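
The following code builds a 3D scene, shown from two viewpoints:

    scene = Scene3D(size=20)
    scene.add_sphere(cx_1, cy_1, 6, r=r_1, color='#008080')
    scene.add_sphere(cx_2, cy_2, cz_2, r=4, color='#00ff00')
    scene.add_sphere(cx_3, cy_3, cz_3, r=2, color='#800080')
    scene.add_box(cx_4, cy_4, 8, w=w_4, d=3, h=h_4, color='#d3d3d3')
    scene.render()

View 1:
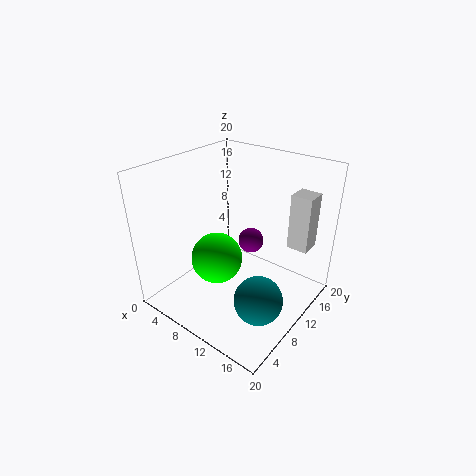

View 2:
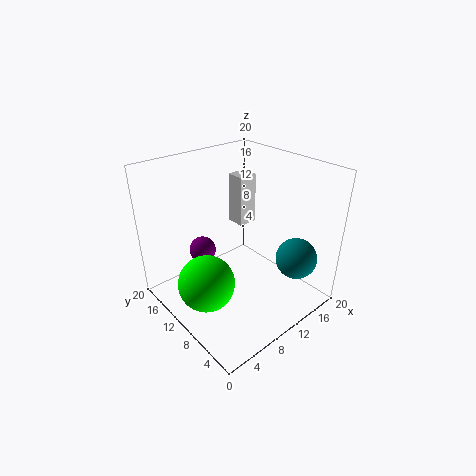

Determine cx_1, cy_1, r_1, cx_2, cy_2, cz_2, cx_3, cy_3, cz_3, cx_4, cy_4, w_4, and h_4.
cx_1 = 17, cy_1 = 5, r_1 = 3, cx_2 = 5, cy_2 = 11, cz_2 = 4, cx_3 = 8, cy_3 = 16, cz_3 = 6, cx_4 = 15, cy_4 = 15, w_4 = 3, h_4 = 8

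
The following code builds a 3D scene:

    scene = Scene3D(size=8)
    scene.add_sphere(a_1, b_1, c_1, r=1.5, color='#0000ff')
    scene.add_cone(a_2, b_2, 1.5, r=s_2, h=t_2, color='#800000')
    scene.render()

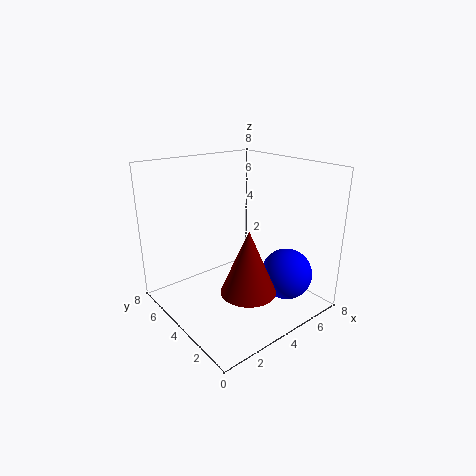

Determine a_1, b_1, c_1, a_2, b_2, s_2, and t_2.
a_1 = 6.5; b_1 = 2.5; c_1 = 1.5; a_2 = 3.5; b_2 = 2.5; s_2 = 1.5; t_2 = 3.5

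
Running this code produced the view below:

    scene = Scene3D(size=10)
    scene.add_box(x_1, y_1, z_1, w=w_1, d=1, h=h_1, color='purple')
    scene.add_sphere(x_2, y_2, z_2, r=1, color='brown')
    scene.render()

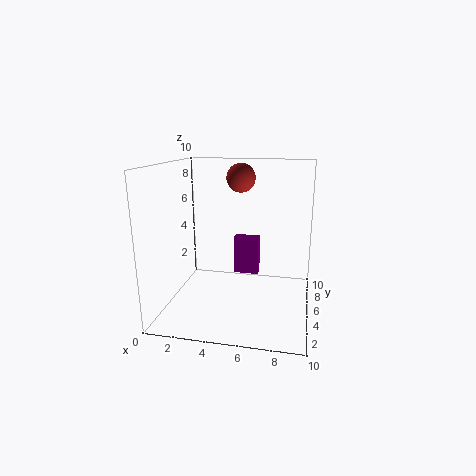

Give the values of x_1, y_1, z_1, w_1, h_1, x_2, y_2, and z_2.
x_1 = 4
y_1 = 8
z_1 = 1
w_1 = 2
h_1 = 3
x_2 = 5
y_2 = 6
z_2 = 9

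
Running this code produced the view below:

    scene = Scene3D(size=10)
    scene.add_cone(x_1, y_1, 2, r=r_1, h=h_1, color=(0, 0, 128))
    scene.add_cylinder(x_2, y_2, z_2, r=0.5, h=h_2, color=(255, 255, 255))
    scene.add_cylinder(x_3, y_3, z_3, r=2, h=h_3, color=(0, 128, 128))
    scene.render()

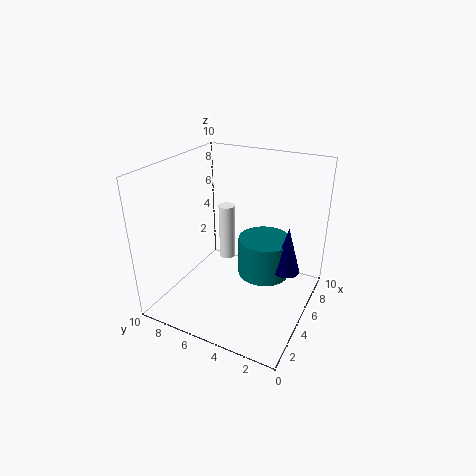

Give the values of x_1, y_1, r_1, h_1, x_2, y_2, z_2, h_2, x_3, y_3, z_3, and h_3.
x_1 = 7, y_1 = 2, r_1 = 1, h_1 = 3.5, x_2 = 3.5, y_2 = 5, z_2 = 4.5, h_2 = 3.5, x_3 = 7.5, y_3 = 4, z_3 = 1, h_3 = 3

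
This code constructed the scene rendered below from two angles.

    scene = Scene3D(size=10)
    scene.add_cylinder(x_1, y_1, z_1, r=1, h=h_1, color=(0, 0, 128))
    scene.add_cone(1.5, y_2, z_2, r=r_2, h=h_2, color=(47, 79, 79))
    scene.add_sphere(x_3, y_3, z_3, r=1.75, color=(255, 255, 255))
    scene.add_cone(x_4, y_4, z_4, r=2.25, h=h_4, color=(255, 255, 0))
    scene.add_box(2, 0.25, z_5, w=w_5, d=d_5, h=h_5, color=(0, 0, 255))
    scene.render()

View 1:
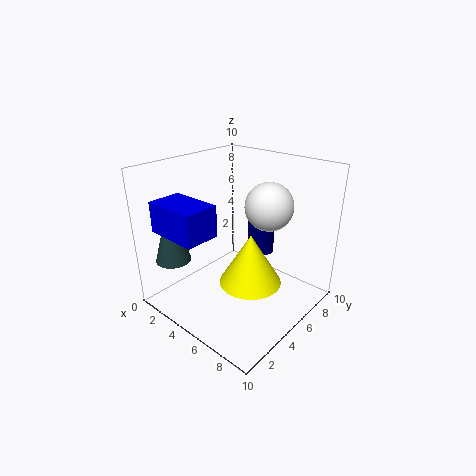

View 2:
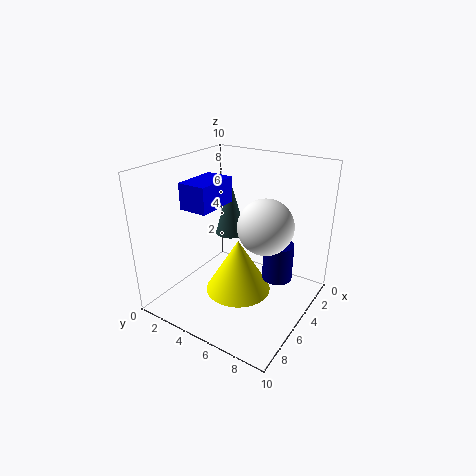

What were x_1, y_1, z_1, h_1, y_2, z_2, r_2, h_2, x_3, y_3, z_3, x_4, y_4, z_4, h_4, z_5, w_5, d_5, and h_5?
x_1 = 4.75
y_1 = 8
z_1 = 2.75
h_1 = 2.5
y_2 = 2
z_2 = 3.25
r_2 = 1.25
h_2 = 4.5
x_3 = 5.75
y_3 = 7.5
z_3 = 6.75
x_4 = 5.75
y_4 = 5.5
z_4 = 1.5
h_4 = 3.75
z_5 = 6.25
w_5 = 3.5
d_5 = 2.25
h_5 = 2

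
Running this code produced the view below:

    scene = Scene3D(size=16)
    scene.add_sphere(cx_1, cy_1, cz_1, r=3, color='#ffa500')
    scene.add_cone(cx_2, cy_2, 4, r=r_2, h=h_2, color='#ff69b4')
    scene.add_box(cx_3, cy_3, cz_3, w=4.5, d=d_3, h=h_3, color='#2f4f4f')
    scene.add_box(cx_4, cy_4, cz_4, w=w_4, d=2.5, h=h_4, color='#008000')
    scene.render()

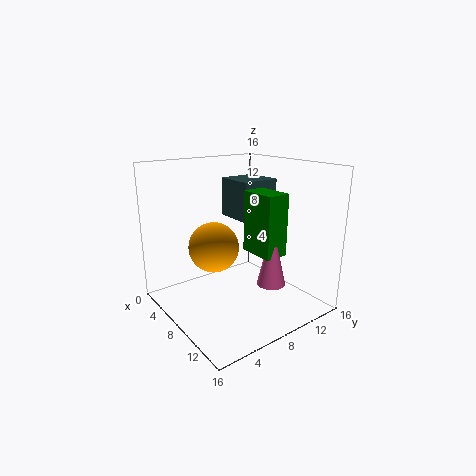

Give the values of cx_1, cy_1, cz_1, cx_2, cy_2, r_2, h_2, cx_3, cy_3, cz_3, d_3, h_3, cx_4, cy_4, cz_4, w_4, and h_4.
cx_1 = 4.5; cy_1 = 7; cz_1 = 6; cx_2 = 12.5; cy_2 = 9; r_2 = 1.5; h_2 = 6.5; cx_3 = 3.5; cy_3 = 9; cz_3 = 9.5; d_3 = 4.5; h_3 = 4.5; cx_4 = 9; cy_4 = 8; cz_4 = 7; w_4 = 4; h_4 = 6.5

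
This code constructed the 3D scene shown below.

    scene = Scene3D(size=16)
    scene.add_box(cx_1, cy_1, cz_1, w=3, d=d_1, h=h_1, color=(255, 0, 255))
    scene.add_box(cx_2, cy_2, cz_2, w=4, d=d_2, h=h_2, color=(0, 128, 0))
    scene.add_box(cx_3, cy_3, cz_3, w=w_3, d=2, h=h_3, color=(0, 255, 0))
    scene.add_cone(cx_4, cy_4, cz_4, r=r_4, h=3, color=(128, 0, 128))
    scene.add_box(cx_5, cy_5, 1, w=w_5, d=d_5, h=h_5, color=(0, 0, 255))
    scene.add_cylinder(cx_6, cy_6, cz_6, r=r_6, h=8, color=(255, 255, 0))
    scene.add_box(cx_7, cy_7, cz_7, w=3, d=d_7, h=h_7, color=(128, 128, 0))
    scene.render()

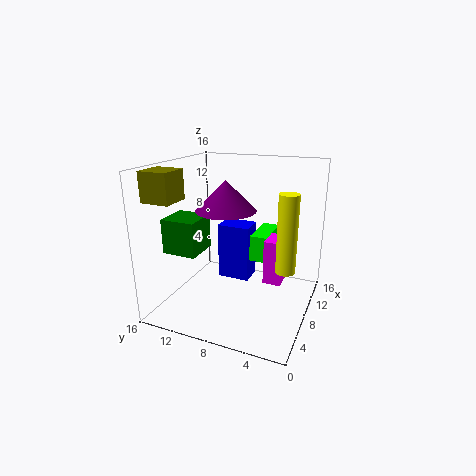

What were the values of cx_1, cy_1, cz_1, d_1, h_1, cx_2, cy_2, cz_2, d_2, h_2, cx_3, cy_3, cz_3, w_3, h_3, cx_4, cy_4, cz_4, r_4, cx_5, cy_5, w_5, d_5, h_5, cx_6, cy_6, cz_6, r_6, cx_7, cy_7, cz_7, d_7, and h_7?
cx_1 = 8; cy_1 = 3; cz_1 = 3; d_1 = 2; h_1 = 5; cx_2 = 5; cy_2 = 12; cz_2 = 6; d_2 = 4; h_2 = 4; cx_3 = 9; cy_3 = 5; cz_3 = 5; w_3 = 5; h_3 = 3; cx_4 = 5; cy_4 = 8; cz_4 = 12; r_4 = 3; cx_5 = 11; cy_5 = 8; w_5 = 3; d_5 = 4; h_5 = 7; cx_6 = 6; cy_6 = 2; cz_6 = 6; r_6 = 1; cx_7 = 1; cy_7 = 12; cz_7 = 13; d_7 = 3; h_7 = 3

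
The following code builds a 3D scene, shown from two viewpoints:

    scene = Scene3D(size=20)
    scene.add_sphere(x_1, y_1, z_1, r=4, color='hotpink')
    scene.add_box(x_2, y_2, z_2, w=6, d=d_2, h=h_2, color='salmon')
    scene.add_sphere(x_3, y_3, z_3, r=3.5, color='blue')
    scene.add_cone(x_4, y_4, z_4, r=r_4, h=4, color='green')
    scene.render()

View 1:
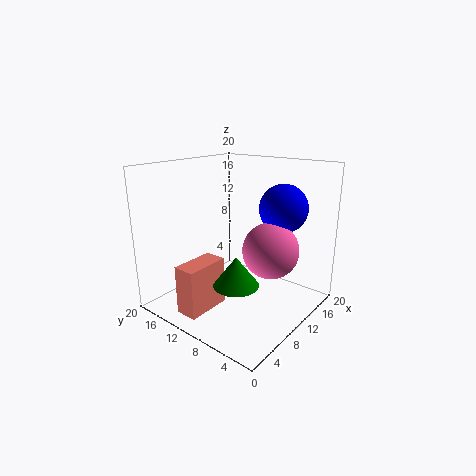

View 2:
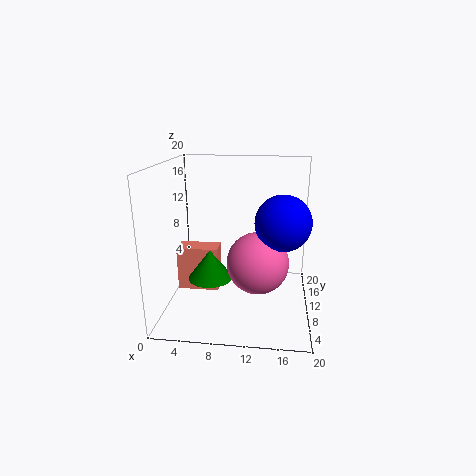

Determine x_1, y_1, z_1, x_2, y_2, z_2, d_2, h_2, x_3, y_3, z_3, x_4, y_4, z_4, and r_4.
x_1 = 13, y_1 = 6.5, z_1 = 8, x_2 = 1, y_2 = 10, z_2 = 1.5, d_2 = 3, h_2 = 6.5, x_3 = 16, y_3 = 6.5, z_3 = 13.5, x_4 = 6.5, y_4 = 7.5, z_4 = 5, r_4 = 3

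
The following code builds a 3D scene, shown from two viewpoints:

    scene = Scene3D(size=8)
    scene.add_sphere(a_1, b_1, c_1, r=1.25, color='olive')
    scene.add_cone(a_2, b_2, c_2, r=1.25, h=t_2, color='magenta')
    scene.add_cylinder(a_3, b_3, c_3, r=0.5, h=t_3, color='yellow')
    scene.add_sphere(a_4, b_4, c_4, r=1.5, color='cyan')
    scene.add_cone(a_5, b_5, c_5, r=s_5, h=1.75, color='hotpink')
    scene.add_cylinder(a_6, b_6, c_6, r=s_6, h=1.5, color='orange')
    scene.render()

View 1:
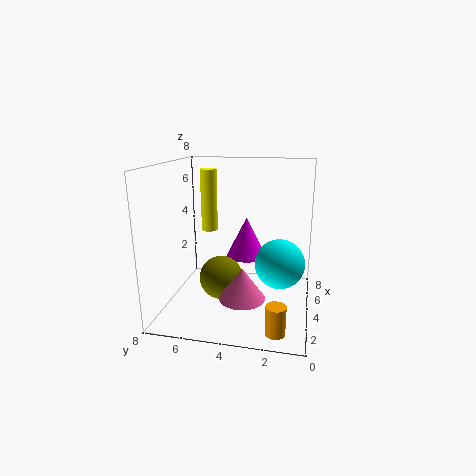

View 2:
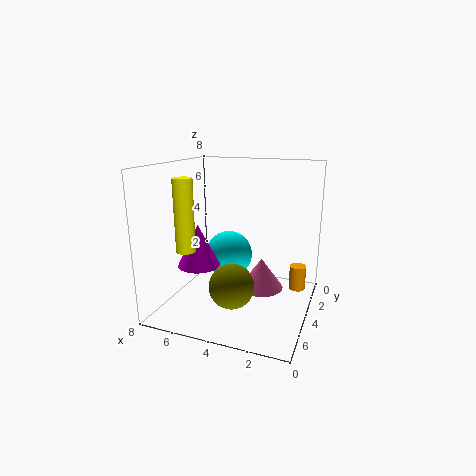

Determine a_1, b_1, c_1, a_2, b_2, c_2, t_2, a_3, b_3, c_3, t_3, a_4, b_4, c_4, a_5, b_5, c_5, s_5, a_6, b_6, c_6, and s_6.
a_1 = 4; b_1 = 5; c_1 = 1.5; a_2 = 6.5; b_2 = 4; c_2 = 2; t_2 = 2.5; a_3 = 6; b_3 = 6.25; c_3 = 3.75; t_3 = 3.75; a_4 = 5.5; b_4 = 1.75; c_4 = 2; a_5 = 2.75; b_5 = 3.5; c_5 = 1; s_5 = 1.25; a_6 = 1; b_6 = 1.5; c_6 = 0.25; s_6 = 0.5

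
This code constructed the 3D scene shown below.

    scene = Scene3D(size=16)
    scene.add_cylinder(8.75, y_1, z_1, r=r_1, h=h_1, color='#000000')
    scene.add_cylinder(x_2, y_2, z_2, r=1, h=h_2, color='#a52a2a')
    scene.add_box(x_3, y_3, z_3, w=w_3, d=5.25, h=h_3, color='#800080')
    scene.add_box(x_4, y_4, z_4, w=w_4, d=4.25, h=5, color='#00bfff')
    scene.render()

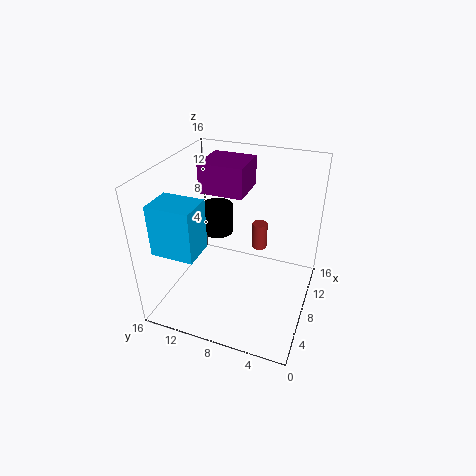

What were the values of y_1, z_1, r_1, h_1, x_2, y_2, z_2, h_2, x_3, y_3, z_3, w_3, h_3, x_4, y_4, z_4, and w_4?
y_1 = 10.75, z_1 = 8, r_1 = 1.75, h_1 = 3.25, x_2 = 14.75, y_2 = 7.5, z_2 = 2.75, h_2 = 3.5, x_3 = 9.75, y_3 = 8.25, z_3 = 11.75, w_3 = 5, h_3 = 3.5, x_4 = 0.25, y_4 = 9.5, z_4 = 9.5, w_4 = 3.25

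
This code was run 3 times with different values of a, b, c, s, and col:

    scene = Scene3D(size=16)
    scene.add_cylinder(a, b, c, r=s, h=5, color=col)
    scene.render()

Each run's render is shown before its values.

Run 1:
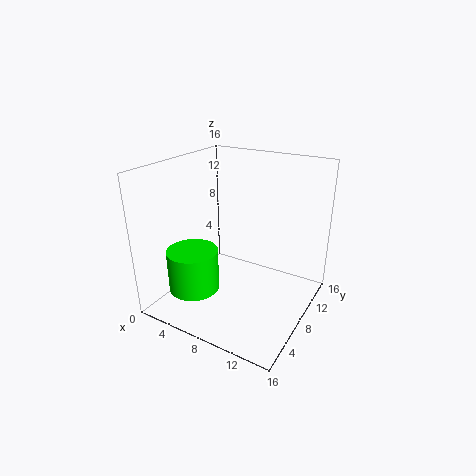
a = 3, b = 6, c = 1, s = 3, col = 'lime'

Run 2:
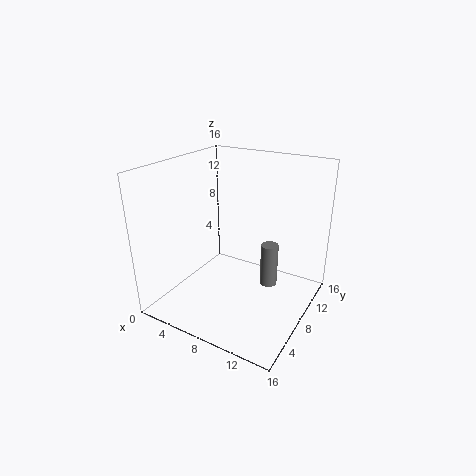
a = 11, b = 10, c = 2, s = 1, col = 'gray'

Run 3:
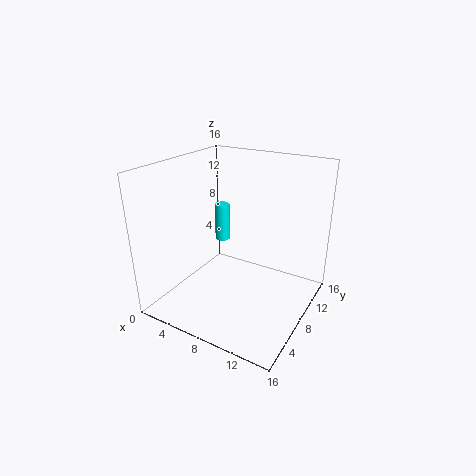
a = 2, b = 14, c = 4, s = 1, col = 'cyan'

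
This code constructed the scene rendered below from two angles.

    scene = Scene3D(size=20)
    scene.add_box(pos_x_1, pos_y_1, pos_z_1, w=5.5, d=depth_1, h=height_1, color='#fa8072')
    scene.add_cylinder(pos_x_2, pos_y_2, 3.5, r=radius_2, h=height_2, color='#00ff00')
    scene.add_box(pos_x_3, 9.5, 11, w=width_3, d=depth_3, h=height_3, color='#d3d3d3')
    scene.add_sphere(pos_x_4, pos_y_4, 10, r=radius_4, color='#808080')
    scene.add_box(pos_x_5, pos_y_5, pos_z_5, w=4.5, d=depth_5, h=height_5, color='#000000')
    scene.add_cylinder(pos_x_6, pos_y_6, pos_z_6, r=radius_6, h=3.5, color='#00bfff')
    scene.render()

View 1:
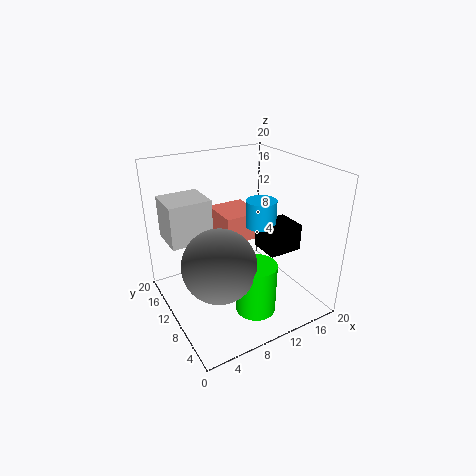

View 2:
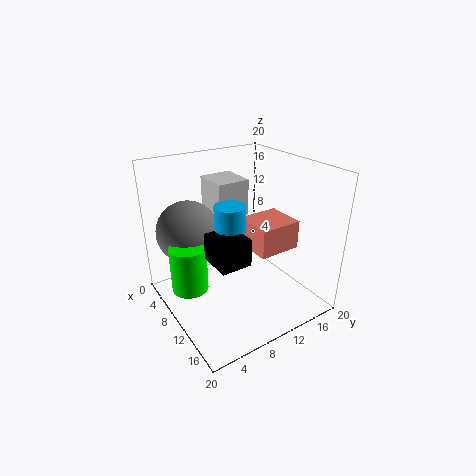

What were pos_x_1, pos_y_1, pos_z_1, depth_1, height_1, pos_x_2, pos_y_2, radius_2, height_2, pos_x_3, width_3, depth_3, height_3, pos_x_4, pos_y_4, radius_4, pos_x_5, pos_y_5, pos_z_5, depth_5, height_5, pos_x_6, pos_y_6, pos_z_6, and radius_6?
pos_x_1 = 9; pos_y_1 = 11; pos_z_1 = 8.5; depth_1 = 6; height_1 = 4; pos_x_2 = 8.5; pos_y_2 = 3; radius_2 = 2.5; height_2 = 6.5; pos_x_3 = 0.5; width_3 = 5.5; depth_3 = 5; height_3 = 5.5; pos_x_4 = 4.5; pos_y_4 = 5; radius_4 = 4.5; pos_x_5 = 11.5; pos_y_5 = 4; pos_z_5 = 9.5; depth_5 = 4; height_5 = 3.5; pos_x_6 = 12; pos_y_6 = 7.5; pos_z_6 = 12.5; radius_6 = 2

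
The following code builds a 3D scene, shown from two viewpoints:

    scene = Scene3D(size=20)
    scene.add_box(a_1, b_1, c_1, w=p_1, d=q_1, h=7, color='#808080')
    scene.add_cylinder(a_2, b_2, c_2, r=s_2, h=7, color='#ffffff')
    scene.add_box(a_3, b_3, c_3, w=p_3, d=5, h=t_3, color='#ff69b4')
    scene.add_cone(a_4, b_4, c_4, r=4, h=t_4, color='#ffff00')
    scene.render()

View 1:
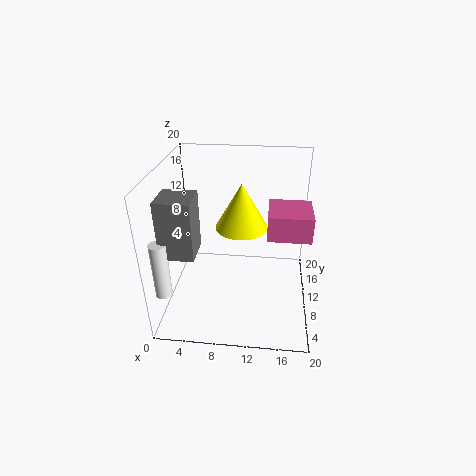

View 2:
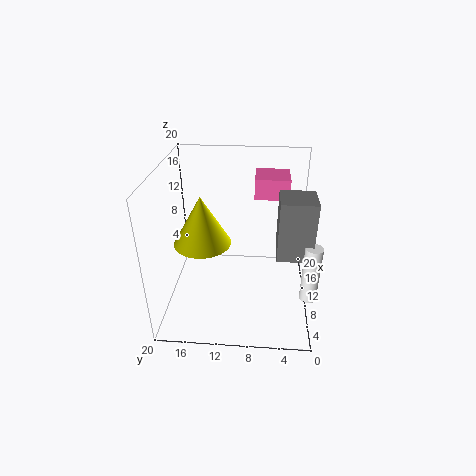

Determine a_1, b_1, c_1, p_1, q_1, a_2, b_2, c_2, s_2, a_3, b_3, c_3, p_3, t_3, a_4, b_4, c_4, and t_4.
a_1 = 2
b_1 = 1
c_1 = 12
p_1 = 4
q_1 = 4
a_2 = 2
b_2 = 1
c_2 = 7
s_2 = 1
a_3 = 14
b_3 = 3
c_3 = 14
p_3 = 5
t_3 = 3
a_4 = 10
b_4 = 15
c_4 = 9
t_4 = 7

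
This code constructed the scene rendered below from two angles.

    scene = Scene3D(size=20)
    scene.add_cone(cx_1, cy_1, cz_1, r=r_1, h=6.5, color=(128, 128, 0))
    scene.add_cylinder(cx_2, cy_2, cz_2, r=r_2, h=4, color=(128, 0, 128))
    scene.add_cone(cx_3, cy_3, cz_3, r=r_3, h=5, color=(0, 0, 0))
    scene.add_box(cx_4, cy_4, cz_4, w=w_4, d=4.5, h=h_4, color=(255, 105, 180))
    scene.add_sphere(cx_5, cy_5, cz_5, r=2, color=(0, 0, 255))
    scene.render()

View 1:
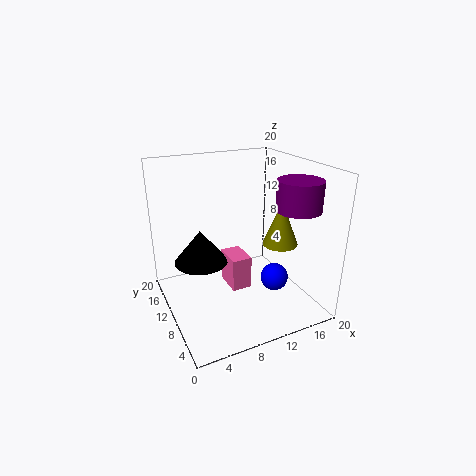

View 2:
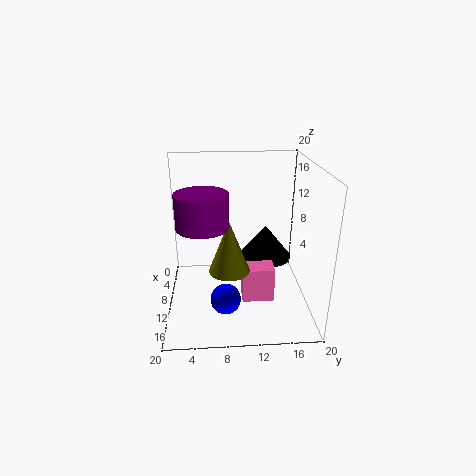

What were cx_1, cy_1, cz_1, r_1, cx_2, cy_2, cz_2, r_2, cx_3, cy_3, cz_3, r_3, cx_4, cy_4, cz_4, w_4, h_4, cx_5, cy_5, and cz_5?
cx_1 = 16, cy_1 = 8.5, cz_1 = 8.5, r_1 = 2.5, cx_2 = 16.5, cy_2 = 5.5, cz_2 = 14.5, r_2 = 3, cx_3 = 6, cy_3 = 14.5, cz_3 = 5, r_3 = 4, cx_4 = 9.5, cy_4 = 10.5, cz_4 = 1, w_4 = 3, h_4 = 5, cx_5 = 15, cy_5 = 8, cz_5 = 3.5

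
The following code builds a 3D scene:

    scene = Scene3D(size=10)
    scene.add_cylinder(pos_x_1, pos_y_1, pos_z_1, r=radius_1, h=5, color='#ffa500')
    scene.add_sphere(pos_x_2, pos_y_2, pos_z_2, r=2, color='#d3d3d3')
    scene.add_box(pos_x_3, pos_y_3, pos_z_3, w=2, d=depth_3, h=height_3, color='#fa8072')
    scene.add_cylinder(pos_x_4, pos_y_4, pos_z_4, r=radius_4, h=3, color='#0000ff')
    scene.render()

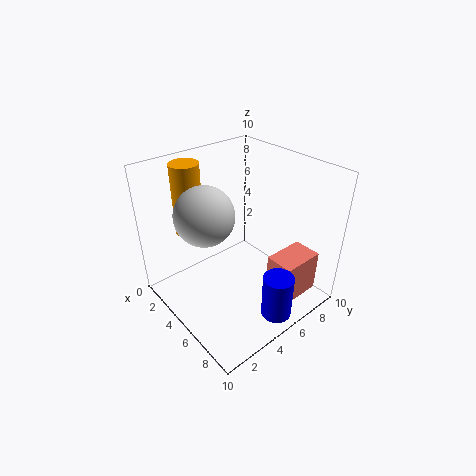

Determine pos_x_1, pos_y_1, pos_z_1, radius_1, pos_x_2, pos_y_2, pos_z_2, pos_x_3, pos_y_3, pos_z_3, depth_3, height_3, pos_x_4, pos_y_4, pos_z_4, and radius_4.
pos_x_1 = 2
pos_y_1 = 3
pos_z_1 = 5
radius_1 = 1
pos_x_2 = 4
pos_y_2 = 3
pos_z_2 = 7
pos_x_3 = 7
pos_y_3 = 6
pos_z_3 = 1
depth_3 = 3
height_3 = 3
pos_x_4 = 9
pos_y_4 = 5
pos_z_4 = 1
radius_4 = 1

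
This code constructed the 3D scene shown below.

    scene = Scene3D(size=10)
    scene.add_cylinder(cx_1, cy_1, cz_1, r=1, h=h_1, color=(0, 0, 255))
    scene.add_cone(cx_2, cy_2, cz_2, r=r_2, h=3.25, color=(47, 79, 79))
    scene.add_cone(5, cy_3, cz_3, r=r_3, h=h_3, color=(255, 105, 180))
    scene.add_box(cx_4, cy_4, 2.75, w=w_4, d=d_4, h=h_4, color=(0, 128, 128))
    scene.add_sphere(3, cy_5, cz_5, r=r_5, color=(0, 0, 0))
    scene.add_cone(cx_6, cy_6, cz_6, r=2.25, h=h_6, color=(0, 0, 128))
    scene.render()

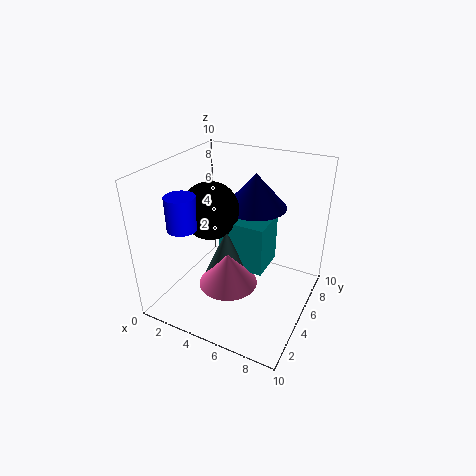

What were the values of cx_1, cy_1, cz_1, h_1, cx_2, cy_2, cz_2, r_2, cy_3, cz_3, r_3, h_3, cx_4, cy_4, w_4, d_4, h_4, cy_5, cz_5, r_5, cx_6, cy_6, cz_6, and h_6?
cx_1 = 2.25
cy_1 = 2.5
cz_1 = 6.25
h_1 = 2.25
cx_2 = 4.5
cy_2 = 4.25
cz_2 = 2.5
r_2 = 1.5
cy_3 = 3.5
cz_3 = 2.25
r_3 = 2
h_3 = 2.25
cx_4 = 3.75
cy_4 = 4.5
w_4 = 3.25
d_4 = 2.75
h_4 = 3.5
cy_5 = 4.75
cz_5 = 6.75
r_5 = 2
cx_6 = 5.25
cy_6 = 7.25
cz_6 = 6.5
h_6 = 2.5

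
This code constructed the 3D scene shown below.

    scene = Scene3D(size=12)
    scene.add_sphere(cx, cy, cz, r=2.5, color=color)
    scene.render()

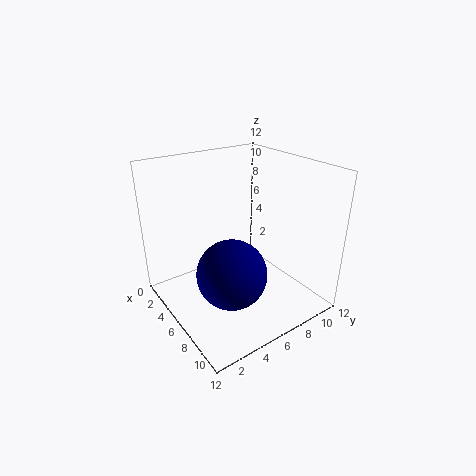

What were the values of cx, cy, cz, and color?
cx = 9.5
cy = 3
cz = 5.5
color = 'navy'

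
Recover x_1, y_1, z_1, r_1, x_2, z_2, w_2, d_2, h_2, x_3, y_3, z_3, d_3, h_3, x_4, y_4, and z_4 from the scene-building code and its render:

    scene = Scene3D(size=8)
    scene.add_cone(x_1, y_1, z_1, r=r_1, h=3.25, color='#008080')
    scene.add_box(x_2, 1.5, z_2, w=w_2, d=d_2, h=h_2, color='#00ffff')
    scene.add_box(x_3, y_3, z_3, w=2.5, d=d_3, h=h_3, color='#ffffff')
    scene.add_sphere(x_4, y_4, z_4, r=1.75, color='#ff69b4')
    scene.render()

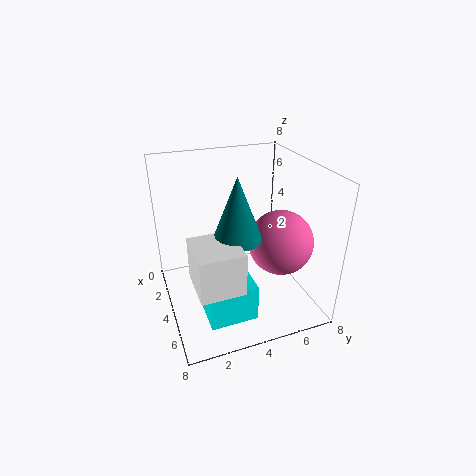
x_1 = 5.25, y_1 = 3.5, z_1 = 4.75, r_1 = 1.25, x_2 = 5.25, z_2 = 0.75, w_2 = 1.75, d_2 = 2.5, h_2 = 2, x_3 = 4.75, y_3 = 1, z_3 = 2.75, d_3 = 2.25, h_3 = 2.25, x_4 = 5.25, y_4 = 6, z_4 = 4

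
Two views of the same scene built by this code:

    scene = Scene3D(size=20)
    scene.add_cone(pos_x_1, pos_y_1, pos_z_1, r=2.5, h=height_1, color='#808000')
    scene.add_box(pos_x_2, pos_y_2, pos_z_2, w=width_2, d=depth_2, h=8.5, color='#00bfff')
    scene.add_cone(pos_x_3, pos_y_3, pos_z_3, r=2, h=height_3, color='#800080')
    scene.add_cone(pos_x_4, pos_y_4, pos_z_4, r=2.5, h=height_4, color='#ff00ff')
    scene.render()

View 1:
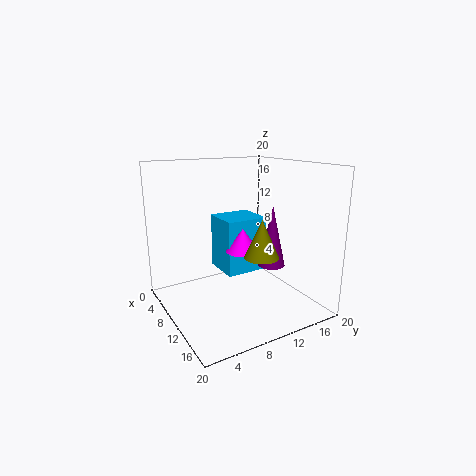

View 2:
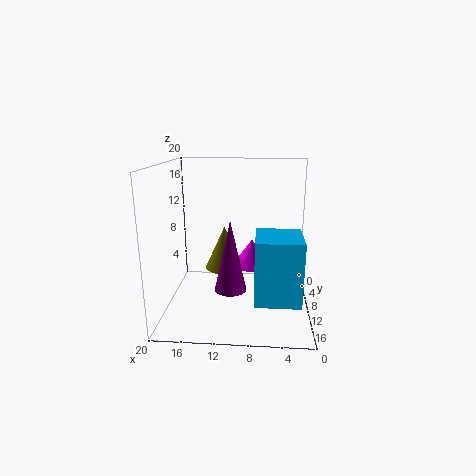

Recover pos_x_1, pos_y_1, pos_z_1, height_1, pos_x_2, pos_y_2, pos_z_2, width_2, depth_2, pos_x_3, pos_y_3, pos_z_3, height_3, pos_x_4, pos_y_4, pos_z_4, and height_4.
pos_x_1 = 11.5; pos_y_1 = 13; pos_z_1 = 7; height_1 = 5.5; pos_x_2 = 1.5; pos_y_2 = 10; pos_z_2 = 3; width_2 = 6; depth_2 = 6.5; pos_x_3 = 10.5; pos_y_3 = 15.5; pos_z_3 = 5; height_3 = 9; pos_x_4 = 8; pos_y_4 = 12; pos_z_4 = 7; height_4 = 3.5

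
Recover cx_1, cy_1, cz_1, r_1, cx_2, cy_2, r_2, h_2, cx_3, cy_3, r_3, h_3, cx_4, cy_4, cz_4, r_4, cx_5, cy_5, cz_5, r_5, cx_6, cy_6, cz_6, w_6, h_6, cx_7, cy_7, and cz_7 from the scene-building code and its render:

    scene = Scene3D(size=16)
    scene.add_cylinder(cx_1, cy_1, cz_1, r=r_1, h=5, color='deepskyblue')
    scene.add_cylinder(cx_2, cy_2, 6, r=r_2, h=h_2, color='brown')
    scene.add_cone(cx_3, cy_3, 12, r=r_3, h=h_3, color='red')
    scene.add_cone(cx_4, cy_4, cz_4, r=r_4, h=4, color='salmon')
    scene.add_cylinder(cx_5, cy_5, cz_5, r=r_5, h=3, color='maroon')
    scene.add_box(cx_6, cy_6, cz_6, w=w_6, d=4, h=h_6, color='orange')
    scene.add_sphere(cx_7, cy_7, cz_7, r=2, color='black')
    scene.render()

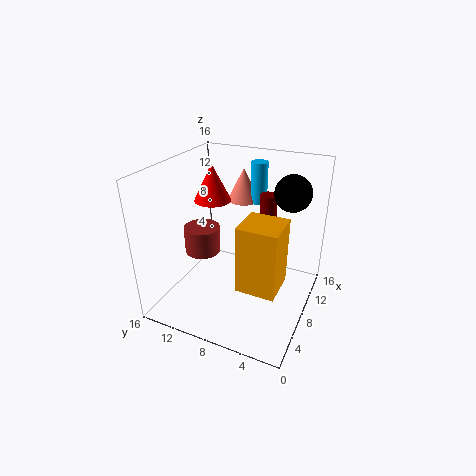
cx_1 = 14
cy_1 = 8
cz_1 = 10
r_1 = 1
cx_2 = 7
cy_2 = 12
r_2 = 2
h_2 = 3
cx_3 = 8
cy_3 = 11
r_3 = 2
h_3 = 4
cx_4 = 14
cy_4 = 10
cz_4 = 10
r_4 = 2
cx_5 = 12
cy_5 = 6
cz_5 = 9
r_5 = 1
cx_6 = 3
cy_6 = 2
cz_6 = 5
w_6 = 4
h_6 = 7
cx_7 = 11
cy_7 = 3
cz_7 = 13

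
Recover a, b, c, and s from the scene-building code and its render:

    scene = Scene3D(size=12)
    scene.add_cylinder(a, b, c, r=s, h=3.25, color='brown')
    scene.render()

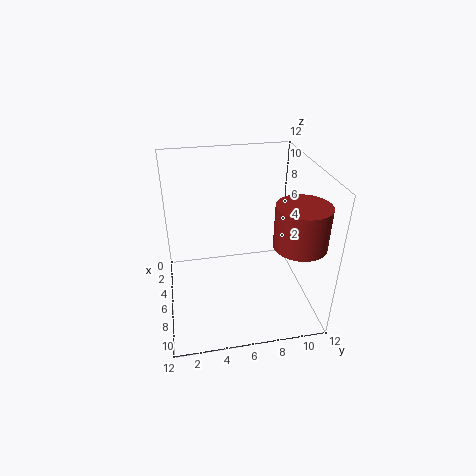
a = 9.5
b = 10
c = 7
s = 2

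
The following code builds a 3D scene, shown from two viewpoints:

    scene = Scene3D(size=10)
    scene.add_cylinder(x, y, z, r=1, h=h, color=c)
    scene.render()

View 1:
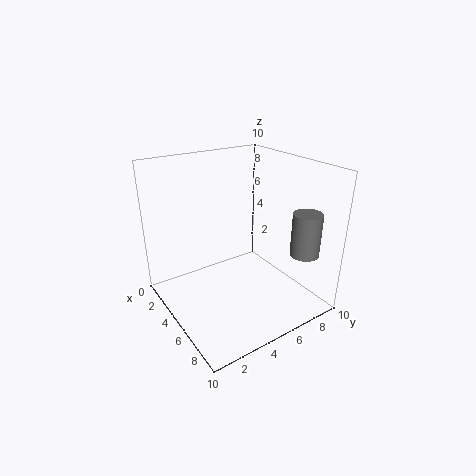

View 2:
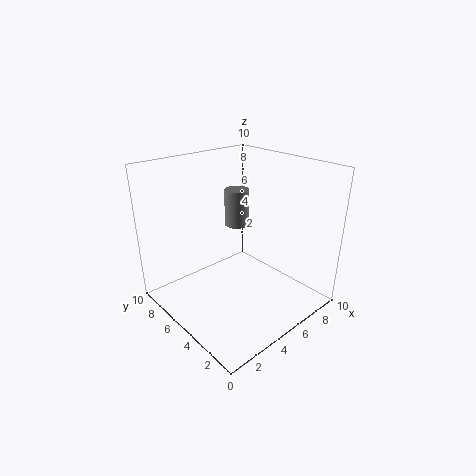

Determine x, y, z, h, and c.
x = 8
y = 8.5
z = 4
h = 3
c = 'gray'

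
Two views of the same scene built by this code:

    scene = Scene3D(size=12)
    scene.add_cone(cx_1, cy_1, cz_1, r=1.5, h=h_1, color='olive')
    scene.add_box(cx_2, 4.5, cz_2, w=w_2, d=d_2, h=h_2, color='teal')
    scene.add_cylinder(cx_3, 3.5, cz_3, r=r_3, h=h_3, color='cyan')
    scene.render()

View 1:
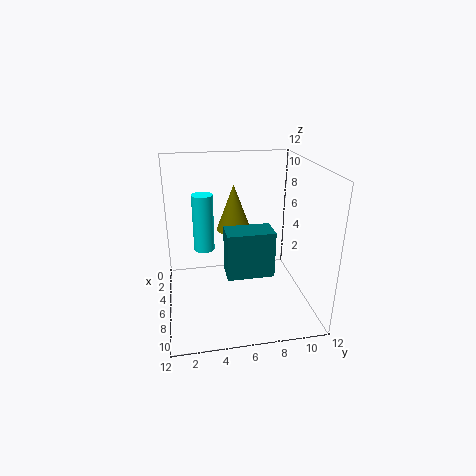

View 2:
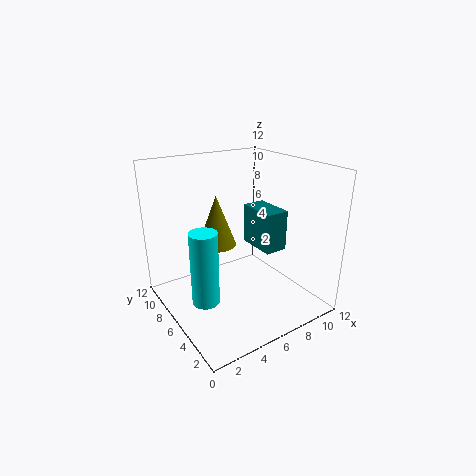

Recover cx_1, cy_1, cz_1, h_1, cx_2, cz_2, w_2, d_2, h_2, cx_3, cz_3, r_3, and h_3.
cx_1 = 4, cy_1 = 6, cz_1 = 6, h_1 = 4, cx_2 = 8, cz_2 = 4.5, w_2 = 2, d_2 = 3.5, h_2 = 3.5, cx_3 = 1.5, cz_3 = 3, r_3 = 1, h_3 = 5.5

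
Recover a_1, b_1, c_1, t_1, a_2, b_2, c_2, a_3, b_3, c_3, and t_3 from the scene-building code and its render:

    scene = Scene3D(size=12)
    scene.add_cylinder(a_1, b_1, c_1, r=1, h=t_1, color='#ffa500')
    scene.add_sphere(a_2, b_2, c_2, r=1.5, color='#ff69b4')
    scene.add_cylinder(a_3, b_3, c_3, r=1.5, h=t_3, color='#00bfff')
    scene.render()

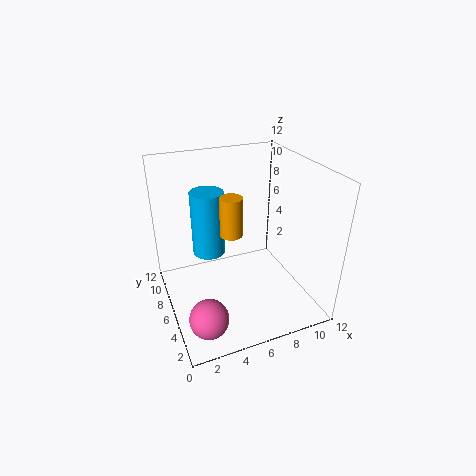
a_1 = 6, b_1 = 7.5, c_1 = 5.5, t_1 = 3.5, a_2 = 2, b_2 = 2, c_2 = 2, a_3 = 4.5, b_3 = 9.5, c_3 = 3, t_3 = 6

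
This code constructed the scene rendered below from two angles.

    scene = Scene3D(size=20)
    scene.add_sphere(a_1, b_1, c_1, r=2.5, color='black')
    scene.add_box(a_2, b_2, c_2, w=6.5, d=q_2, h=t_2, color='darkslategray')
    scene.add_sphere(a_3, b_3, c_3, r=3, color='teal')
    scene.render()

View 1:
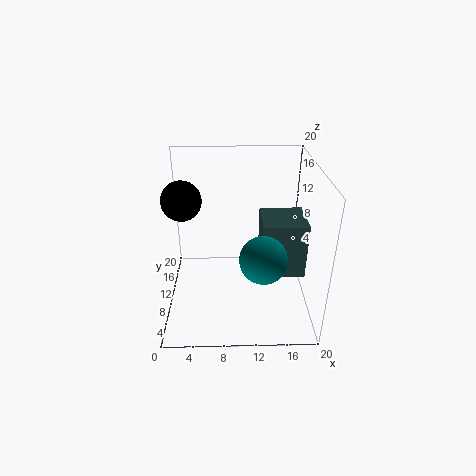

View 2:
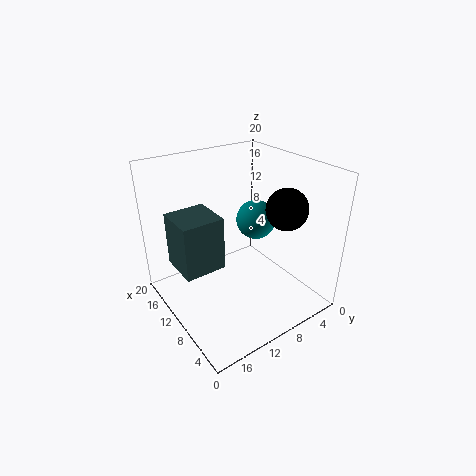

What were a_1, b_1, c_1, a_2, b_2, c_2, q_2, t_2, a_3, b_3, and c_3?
a_1 = 3, b_1 = 8, c_1 = 16.5, a_2 = 13.5, b_2 = 10, c_2 = 3, q_2 = 6.5, t_2 = 8.5, a_3 = 13, b_3 = 4.5, c_3 = 10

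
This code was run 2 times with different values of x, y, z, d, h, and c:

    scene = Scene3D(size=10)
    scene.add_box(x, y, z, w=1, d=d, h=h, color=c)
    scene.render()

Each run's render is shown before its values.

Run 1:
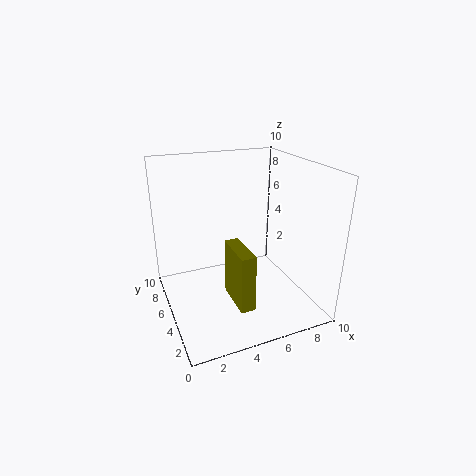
x = 4
y = 2
z = 1
d = 3
h = 4
c = 'olive'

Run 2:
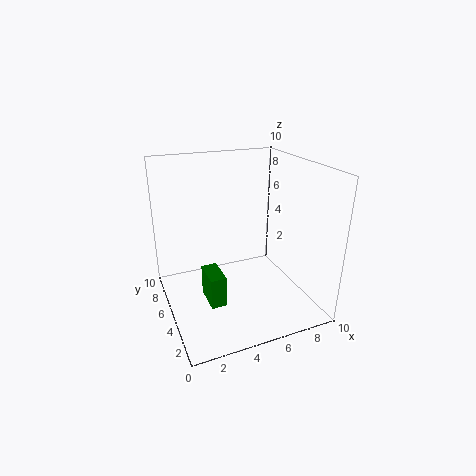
x = 2
y = 2
z = 2
d = 2
h = 2
c = 'green'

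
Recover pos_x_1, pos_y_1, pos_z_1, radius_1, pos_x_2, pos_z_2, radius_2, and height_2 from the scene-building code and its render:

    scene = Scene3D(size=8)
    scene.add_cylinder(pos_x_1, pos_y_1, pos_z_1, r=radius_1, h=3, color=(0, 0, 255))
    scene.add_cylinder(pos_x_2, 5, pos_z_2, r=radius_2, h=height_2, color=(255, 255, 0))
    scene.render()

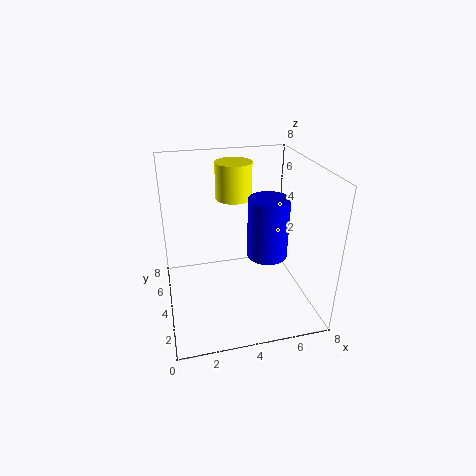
pos_x_1 = 5; pos_y_1 = 2; pos_z_1 = 4; radius_1 = 1; pos_x_2 = 4; pos_z_2 = 6; radius_2 = 1; height_2 = 2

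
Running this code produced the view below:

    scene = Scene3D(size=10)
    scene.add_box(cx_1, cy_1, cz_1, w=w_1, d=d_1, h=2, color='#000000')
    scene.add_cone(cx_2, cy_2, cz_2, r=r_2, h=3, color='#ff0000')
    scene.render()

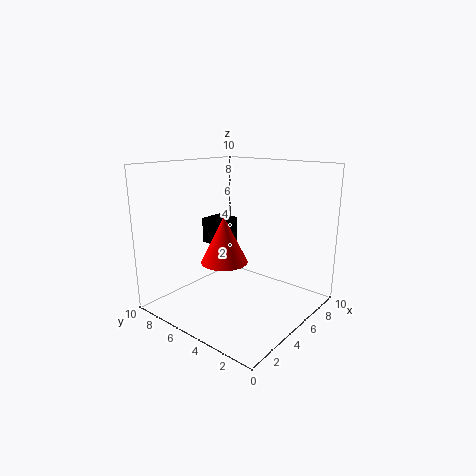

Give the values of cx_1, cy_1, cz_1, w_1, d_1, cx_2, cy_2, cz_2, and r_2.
cx_1 = 6; cy_1 = 7.5; cz_1 = 3.5; w_1 = 2; d_1 = 2; cx_2 = 3; cy_2 = 4.5; cz_2 = 4; r_2 = 1.5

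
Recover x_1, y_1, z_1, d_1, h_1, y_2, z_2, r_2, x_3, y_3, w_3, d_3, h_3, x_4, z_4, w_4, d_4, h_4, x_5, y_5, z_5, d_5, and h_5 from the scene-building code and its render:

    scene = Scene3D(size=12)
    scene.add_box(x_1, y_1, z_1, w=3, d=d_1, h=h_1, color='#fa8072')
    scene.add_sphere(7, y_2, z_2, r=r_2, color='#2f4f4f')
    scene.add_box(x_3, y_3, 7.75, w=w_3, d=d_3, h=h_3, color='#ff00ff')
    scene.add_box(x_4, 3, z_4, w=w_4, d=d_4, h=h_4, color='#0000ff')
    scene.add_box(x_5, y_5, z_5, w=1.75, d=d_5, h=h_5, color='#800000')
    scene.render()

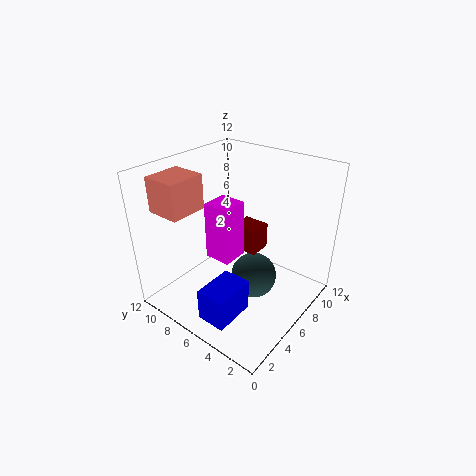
x_1 = 1, y_1 = 7.75, z_1 = 9, d_1 = 2.75, h_1 = 2.75, y_2 = 5, z_2 = 2, r_2 = 2, x_3 = 0.75, y_3 = 2.75, w_3 = 1.75, d_3 = 1.75, h_3 = 3.75, x_4 = 0.25, z_4 = 2, w_4 = 3.25, d_4 = 2.25, h_4 = 2.5, x_5 = 4.75, y_5 = 3.5, z_5 = 6, d_5 = 2, h_5 = 2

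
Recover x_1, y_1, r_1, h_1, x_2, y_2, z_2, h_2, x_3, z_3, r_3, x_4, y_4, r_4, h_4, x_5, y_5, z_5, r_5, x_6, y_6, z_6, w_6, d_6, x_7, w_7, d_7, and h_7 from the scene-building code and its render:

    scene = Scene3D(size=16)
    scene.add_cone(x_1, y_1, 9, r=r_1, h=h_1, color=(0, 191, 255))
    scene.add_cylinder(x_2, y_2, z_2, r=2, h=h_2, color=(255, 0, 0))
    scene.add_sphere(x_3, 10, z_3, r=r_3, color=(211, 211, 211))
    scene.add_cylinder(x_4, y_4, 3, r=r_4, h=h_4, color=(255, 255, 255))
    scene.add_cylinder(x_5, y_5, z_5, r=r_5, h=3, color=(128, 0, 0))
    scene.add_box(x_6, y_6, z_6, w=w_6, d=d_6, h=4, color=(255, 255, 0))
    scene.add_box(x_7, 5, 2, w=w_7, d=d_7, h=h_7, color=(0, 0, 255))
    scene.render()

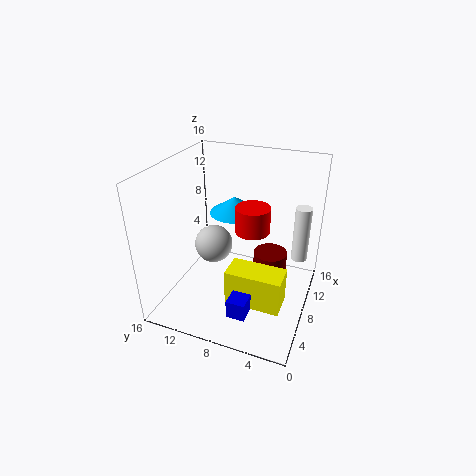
x_1 = 12, y_1 = 10, r_1 = 3, h_1 = 2, x_2 = 10, y_2 = 7, z_2 = 8, h_2 = 3, x_3 = 6, z_3 = 8, r_3 = 2, x_4 = 14, y_4 = 2, r_4 = 1, h_4 = 7, x_5 = 11, y_5 = 5, z_5 = 2, r_5 = 2, x_6 = 4, y_6 = 2, z_6 = 2, w_6 = 3, d_6 = 6, x_7 = 2, w_7 = 5, d_7 = 2, h_7 = 2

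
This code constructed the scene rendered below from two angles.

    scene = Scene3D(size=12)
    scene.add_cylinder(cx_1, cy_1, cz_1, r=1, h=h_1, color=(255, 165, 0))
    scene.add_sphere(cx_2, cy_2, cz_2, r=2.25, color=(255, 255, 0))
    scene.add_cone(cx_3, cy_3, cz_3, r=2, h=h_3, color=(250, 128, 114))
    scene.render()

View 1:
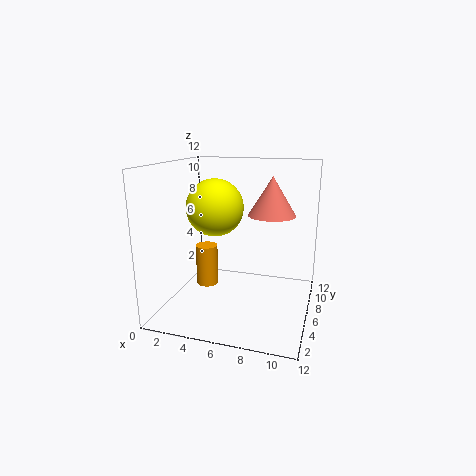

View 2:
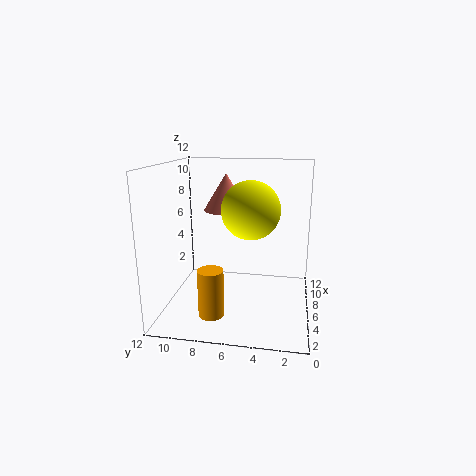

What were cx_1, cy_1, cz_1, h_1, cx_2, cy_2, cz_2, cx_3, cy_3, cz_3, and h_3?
cx_1 = 2.5, cy_1 = 7.5, cz_1 = 0.75, h_1 = 3.75, cx_2 = 4.5, cy_2 = 4.75, cz_2 = 8.75, cx_3 = 8.5, cy_3 = 7.5, cz_3 = 7.75, h_3 = 3.25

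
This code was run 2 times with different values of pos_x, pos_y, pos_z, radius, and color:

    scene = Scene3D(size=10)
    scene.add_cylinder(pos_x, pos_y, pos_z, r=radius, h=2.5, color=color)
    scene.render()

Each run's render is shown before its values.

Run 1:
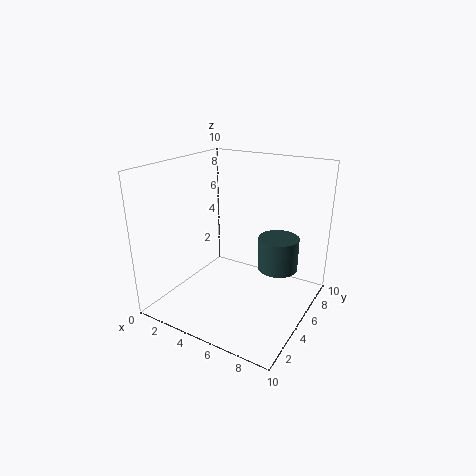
pos_x = 7; pos_y = 7.5; pos_z = 2; radius = 1.5; color = 'darkslategray'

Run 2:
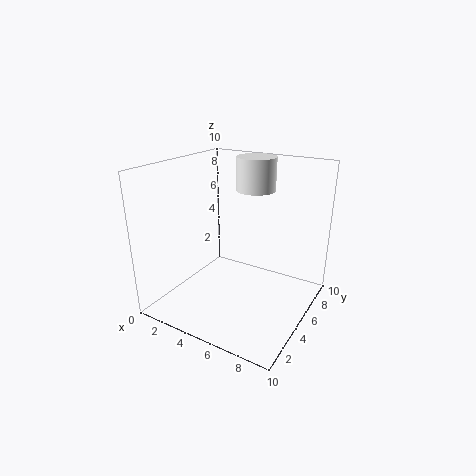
pos_x = 4.5; pos_y = 8.5; pos_z = 7.5; radius = 1.5; color = 'white'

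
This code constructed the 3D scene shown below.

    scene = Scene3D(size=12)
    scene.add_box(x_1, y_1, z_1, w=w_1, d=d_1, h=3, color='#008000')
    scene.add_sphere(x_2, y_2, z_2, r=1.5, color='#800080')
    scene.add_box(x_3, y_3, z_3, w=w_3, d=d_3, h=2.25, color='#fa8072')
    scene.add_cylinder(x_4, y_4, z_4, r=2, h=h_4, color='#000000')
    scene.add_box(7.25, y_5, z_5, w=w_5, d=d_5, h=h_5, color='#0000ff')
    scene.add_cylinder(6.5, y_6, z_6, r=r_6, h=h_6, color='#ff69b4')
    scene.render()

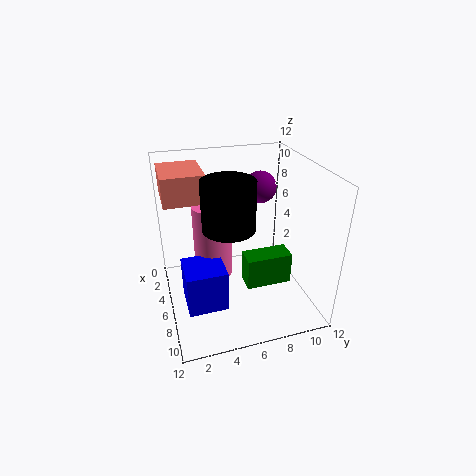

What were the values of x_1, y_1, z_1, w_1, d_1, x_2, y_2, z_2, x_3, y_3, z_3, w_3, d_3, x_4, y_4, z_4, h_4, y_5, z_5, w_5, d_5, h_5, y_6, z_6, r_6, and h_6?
x_1 = 4, y_1 = 7, z_1 = 0.25, w_1 = 2, d_1 = 4.25, x_2 = 1.75, y_2 = 9.5, z_2 = 8.5, x_3 = 2.25, y_3 = 0.25, z_3 = 9.5, w_3 = 4, d_3 = 3.25, x_4 = 7.75, y_4 = 4.75, z_4 = 8, h_4 = 3.75, y_5 = 1, z_5 = 2.5, w_5 = 3, d_5 = 3, h_5 = 3.25, y_6 = 3.75, z_6 = 3.5, r_6 = 1.5, h_6 = 6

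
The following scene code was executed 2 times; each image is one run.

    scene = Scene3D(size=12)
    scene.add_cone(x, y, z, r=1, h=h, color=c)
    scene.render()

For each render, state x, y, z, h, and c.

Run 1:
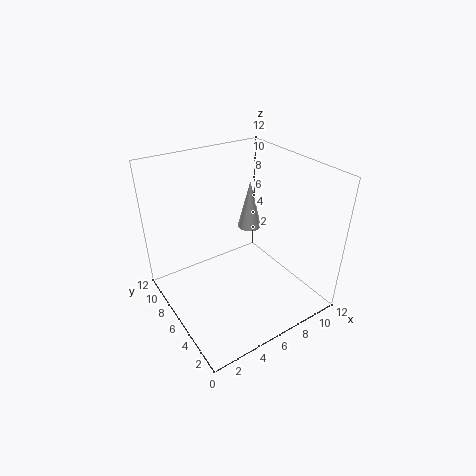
x = 7.5, y = 6.5, z = 6.5, h = 4, c = 'white'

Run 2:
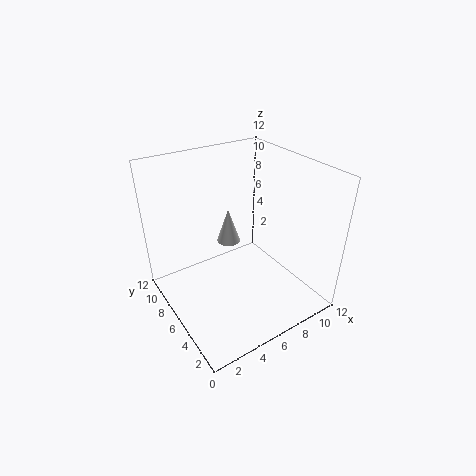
x = 6, y = 7.5, z = 5, h = 3, c = 'white'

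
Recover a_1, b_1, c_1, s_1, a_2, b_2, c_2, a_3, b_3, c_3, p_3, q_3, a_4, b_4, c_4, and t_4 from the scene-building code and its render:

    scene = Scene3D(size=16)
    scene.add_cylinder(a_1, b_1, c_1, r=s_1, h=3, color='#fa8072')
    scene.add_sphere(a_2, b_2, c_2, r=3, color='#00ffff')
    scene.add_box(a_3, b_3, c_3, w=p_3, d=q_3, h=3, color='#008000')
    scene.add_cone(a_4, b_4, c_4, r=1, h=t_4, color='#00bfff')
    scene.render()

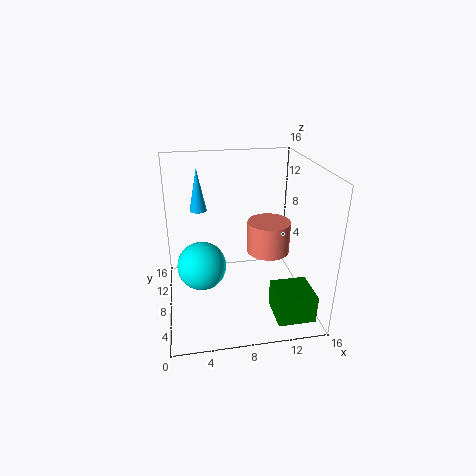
a_1 = 10; b_1 = 3; c_1 = 9; s_1 = 2; a_2 = 4; b_2 = 11; c_2 = 3; a_3 = 11; b_3 = 1; c_3 = 1; p_3 = 4; q_3 = 4; a_4 = 4; b_4 = 12; c_4 = 10; t_4 = 5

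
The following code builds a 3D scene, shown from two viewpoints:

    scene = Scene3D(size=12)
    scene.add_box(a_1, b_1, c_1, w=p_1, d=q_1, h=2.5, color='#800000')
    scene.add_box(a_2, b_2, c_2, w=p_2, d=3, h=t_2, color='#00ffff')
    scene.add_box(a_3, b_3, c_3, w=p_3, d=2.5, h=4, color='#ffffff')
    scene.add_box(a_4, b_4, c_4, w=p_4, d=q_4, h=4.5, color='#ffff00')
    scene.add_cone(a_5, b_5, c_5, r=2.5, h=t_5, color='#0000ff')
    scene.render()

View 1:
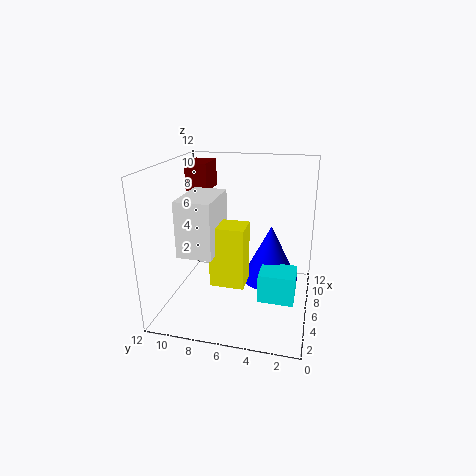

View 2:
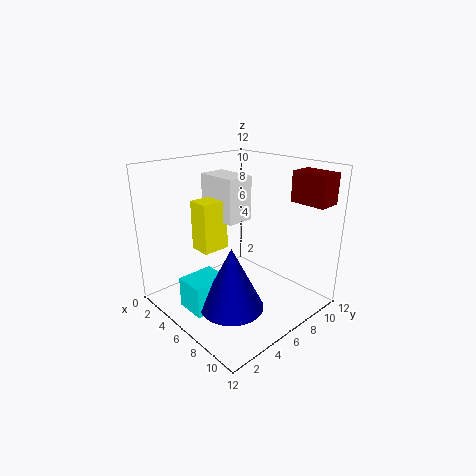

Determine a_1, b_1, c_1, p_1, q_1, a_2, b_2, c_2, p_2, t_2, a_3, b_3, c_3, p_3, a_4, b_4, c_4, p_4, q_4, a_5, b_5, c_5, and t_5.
a_1 = 8.5
b_1 = 9.5
c_1 = 9
p_1 = 3
q_1 = 2
a_2 = 4.5
b_2 = 1
c_2 = 1
p_2 = 2.5
t_2 = 2.5
a_3 = 0.5
b_3 = 6.5
c_3 = 6.5
p_3 = 4
a_4 = 1.5
b_4 = 4.5
c_4 = 4
p_4 = 2
q_4 = 2.5
a_5 = 8
b_5 = 3.5
c_5 = 1.5
t_5 = 5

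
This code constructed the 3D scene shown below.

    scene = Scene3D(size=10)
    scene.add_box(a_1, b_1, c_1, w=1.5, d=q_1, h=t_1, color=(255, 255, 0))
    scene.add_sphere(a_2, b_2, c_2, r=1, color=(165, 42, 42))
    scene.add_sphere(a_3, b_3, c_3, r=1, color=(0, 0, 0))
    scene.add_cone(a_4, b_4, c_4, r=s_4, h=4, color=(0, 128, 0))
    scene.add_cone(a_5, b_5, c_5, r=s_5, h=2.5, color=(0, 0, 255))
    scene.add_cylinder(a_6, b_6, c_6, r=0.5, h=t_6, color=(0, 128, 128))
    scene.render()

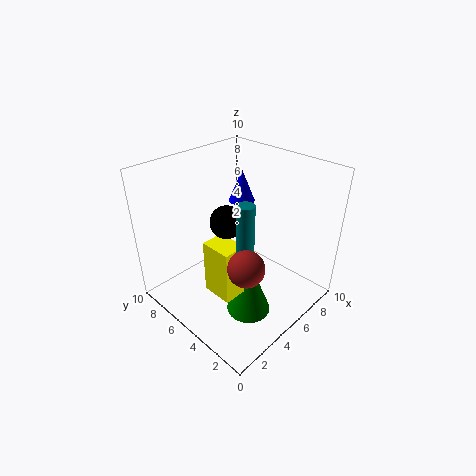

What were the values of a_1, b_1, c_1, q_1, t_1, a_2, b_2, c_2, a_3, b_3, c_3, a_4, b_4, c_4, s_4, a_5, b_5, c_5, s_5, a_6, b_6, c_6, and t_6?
a_1 = 1.5, b_1 = 2.5, c_1 = 3, q_1 = 2, t_1 = 3.5, a_2 = 1.5, b_2 = 1, c_2 = 6.5, a_3 = 3, b_3 = 4, c_3 = 7.5, a_4 = 4, b_4 = 3, c_4 = 0.5, s_4 = 1.5, a_5 = 8, b_5 = 7.5, c_5 = 6, s_5 = 1, a_6 = 2.5, b_6 = 2, c_6 = 6, t_6 = 3.5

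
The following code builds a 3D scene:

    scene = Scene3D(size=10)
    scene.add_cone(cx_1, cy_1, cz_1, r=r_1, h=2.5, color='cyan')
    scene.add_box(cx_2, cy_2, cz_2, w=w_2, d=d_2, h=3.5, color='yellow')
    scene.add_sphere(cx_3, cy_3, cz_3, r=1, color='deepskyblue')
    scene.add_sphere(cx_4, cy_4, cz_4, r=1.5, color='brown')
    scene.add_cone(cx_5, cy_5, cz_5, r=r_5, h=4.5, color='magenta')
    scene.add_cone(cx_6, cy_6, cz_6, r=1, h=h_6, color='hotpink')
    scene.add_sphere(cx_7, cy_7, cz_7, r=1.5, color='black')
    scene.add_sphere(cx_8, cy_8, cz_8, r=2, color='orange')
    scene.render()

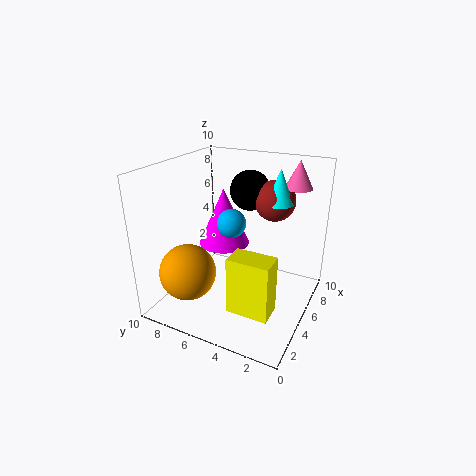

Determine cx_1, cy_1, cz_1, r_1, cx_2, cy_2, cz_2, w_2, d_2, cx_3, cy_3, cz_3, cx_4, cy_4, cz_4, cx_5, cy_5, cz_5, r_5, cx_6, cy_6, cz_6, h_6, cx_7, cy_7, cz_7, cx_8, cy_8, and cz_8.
cx_1 = 7.5; cy_1 = 3; cz_1 = 7; r_1 = 1; cx_2 = 0.5; cy_2 = 1; cz_2 = 2.5; w_2 = 1.5; d_2 = 2.5; cx_3 = 5; cy_3 = 5.5; cz_3 = 6; cx_4 = 8; cy_4 = 3.5; cz_4 = 7; cx_5 = 7.5; cy_5 = 7.5; cz_5 = 3; r_5 = 2; cx_6 = 8.5; cy_6 = 2; cz_6 = 8; h_6 = 2; cx_7 = 8; cy_7 = 5.5; cz_7 = 7.5; cx_8 = 3; cy_8 = 8; cz_8 = 2.5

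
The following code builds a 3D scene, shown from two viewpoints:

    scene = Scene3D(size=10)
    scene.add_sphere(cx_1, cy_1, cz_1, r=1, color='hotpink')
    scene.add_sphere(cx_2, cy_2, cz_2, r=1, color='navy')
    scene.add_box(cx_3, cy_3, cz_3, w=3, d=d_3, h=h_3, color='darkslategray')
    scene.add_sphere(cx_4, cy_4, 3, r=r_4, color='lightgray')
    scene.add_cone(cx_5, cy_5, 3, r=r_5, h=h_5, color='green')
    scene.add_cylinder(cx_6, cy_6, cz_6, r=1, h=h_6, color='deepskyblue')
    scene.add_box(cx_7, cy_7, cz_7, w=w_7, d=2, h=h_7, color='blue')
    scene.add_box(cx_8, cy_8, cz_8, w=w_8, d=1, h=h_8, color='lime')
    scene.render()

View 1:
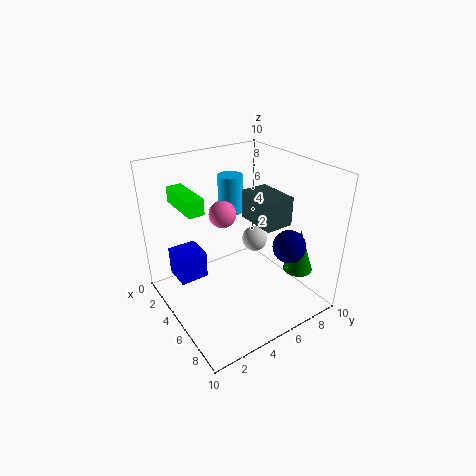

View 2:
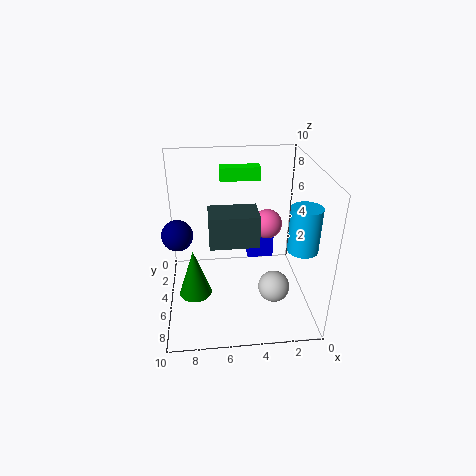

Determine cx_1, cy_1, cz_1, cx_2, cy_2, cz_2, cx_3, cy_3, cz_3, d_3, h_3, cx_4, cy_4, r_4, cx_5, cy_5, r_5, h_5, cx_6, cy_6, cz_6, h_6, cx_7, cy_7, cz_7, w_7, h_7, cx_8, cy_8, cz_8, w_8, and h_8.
cx_1 = 3; cy_1 = 5; cz_1 = 6; cx_2 = 9; cy_2 = 6; cz_2 = 6; cx_3 = 4; cy_3 = 6; cz_3 = 6; d_3 = 2; h_3 = 2; cx_4 = 3; cy_4 = 8; r_4 = 1; cx_5 = 8; cy_5 = 8; r_5 = 1; h_5 = 3; cx_6 = 1; cy_6 = 7; cz_6 = 5; h_6 = 3; cx_7 = 2; cy_7 = 1; cz_7 = 2; w_7 = 2; h_7 = 2; cx_8 = 3; cy_8 = 1; cz_8 = 8; w_8 = 3; h_8 = 1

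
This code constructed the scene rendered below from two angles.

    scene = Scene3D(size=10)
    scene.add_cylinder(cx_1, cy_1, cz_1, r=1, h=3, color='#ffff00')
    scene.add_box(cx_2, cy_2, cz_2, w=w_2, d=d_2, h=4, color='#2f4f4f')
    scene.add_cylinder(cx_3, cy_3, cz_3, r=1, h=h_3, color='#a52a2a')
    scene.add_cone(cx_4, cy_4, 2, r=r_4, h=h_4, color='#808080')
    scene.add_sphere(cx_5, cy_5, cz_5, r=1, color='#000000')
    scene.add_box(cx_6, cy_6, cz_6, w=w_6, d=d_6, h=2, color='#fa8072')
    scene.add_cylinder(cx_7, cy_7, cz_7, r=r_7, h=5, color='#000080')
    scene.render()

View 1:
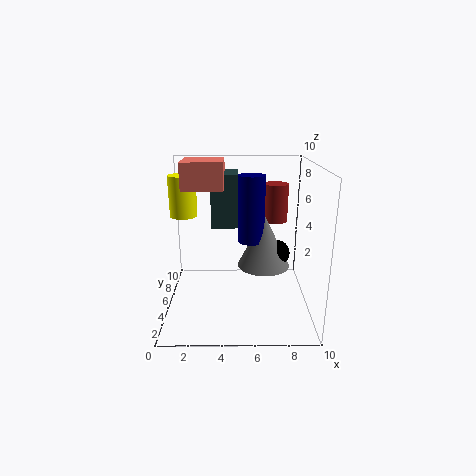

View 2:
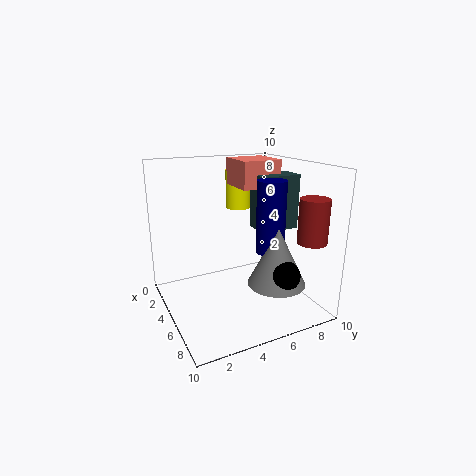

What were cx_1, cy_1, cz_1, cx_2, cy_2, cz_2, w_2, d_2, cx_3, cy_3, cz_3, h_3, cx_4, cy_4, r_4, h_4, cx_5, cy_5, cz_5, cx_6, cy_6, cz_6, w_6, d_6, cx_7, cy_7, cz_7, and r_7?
cx_1 = 1
cy_1 = 7
cz_1 = 6
cx_2 = 3
cy_2 = 7
cz_2 = 5
w_2 = 2
d_2 = 3
cx_3 = 8
cy_3 = 9
cz_3 = 5
h_3 = 3
cx_4 = 7
cy_4 = 7
r_4 = 2
h_4 = 4
cx_5 = 8
cy_5 = 7
cz_5 = 3
cx_6 = 1
cy_6 = 6
cz_6 = 8
w_6 = 3
d_6 = 3
cx_7 = 6
cy_7 = 7
cz_7 = 4
r_7 = 1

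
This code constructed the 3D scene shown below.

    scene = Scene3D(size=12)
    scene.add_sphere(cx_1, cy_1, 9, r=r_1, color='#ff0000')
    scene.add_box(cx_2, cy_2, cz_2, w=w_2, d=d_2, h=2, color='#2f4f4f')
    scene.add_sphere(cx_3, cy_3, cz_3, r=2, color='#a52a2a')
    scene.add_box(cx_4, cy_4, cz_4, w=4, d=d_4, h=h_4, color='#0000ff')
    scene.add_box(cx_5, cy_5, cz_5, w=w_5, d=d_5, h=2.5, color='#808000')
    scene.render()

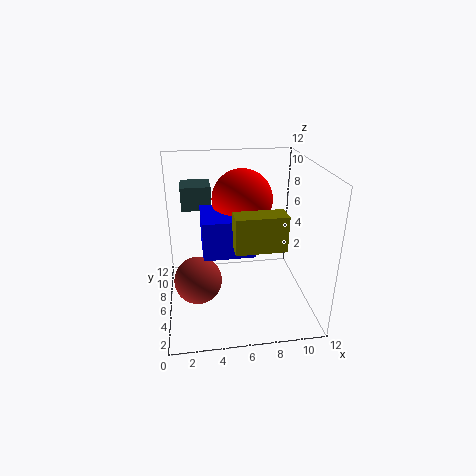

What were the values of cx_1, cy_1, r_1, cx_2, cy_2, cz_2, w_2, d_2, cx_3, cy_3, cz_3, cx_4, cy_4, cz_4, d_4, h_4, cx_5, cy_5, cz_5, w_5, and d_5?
cx_1 = 6.5
cy_1 = 7
r_1 = 2.5
cx_2 = 1.5
cy_2 = 7.5
cz_2 = 8
w_2 = 2.5
d_2 = 2.5
cx_3 = 2.5
cy_3 = 5.5
cz_3 = 2.5
cx_4 = 3
cy_4 = 3.5
cz_4 = 5.5
d_4 = 4
h_4 = 3
cx_5 = 5
cy_5 = 0.5
cz_5 = 7.5
w_5 = 3.5
d_5 = 1.5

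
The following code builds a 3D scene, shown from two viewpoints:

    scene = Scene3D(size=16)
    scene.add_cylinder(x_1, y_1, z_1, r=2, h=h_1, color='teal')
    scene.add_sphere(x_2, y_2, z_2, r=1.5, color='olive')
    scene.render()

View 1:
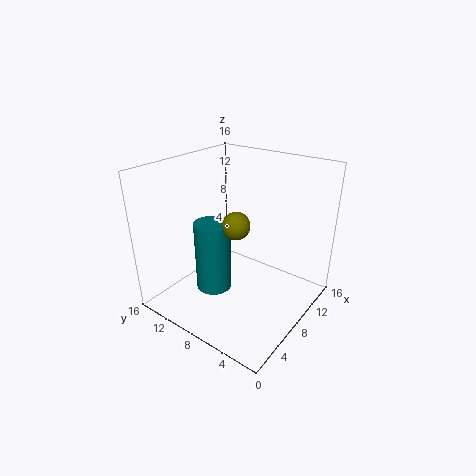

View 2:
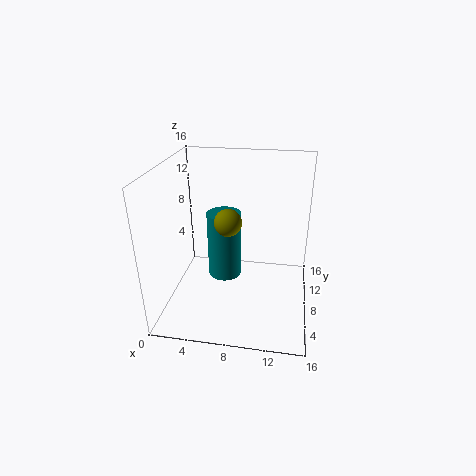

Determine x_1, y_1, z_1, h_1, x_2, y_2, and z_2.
x_1 = 6; y_1 = 10; z_1 = 2; h_1 = 8; x_2 = 7; y_2 = 7.5; z_2 = 10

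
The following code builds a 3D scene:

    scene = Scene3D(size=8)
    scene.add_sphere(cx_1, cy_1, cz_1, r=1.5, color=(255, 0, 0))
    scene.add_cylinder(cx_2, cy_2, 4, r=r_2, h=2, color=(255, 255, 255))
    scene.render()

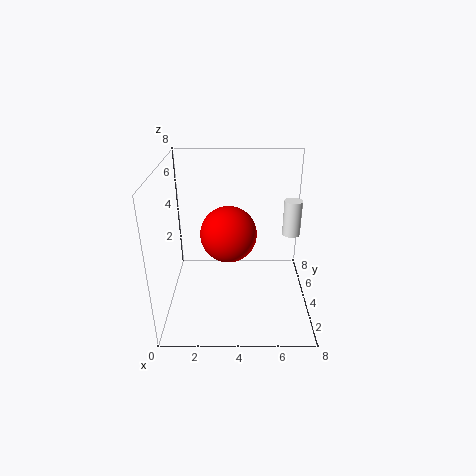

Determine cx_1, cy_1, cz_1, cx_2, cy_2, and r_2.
cx_1 = 3.5, cy_1 = 3.5, cz_1 = 4.5, cx_2 = 7, cy_2 = 4.5, r_2 = 0.5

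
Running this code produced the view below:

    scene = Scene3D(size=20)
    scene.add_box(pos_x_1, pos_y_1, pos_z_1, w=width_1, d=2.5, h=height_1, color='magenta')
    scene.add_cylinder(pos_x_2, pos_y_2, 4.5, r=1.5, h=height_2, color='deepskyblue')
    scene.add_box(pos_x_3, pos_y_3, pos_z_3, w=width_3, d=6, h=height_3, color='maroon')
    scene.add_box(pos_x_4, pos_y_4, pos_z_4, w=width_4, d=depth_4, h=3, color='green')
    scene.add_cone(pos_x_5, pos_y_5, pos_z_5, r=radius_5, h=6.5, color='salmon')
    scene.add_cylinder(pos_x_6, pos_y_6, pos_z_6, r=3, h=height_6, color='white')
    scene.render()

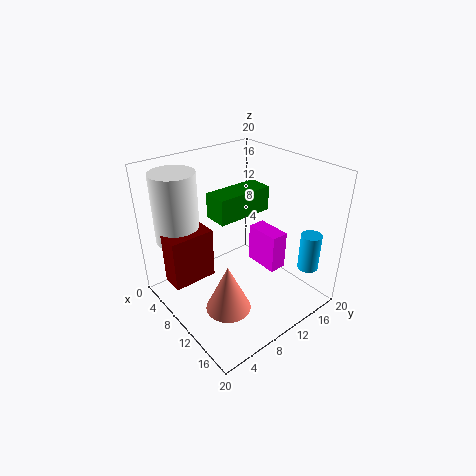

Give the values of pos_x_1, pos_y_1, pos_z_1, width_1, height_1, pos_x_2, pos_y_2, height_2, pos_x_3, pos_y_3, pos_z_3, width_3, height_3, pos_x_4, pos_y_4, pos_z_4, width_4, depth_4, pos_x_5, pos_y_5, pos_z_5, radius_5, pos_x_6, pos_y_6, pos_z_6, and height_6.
pos_x_1 = 9
pos_y_1 = 13
pos_z_1 = 5
width_1 = 5
height_1 = 5.5
pos_x_2 = 16
pos_y_2 = 18.5
height_2 = 5.5
pos_x_3 = 6
pos_y_3 = 0.5
pos_z_3 = 5
width_3 = 3
height_3 = 7
pos_x_4 = 11
pos_y_4 = 4.5
pos_z_4 = 15.5
width_4 = 3
depth_4 = 7
pos_x_5 = 13.5
pos_y_5 = 5.5
pos_z_5 = 2.5
radius_5 = 3
pos_x_6 = 5
pos_y_6 = 3.5
pos_z_6 = 10
height_6 = 9.5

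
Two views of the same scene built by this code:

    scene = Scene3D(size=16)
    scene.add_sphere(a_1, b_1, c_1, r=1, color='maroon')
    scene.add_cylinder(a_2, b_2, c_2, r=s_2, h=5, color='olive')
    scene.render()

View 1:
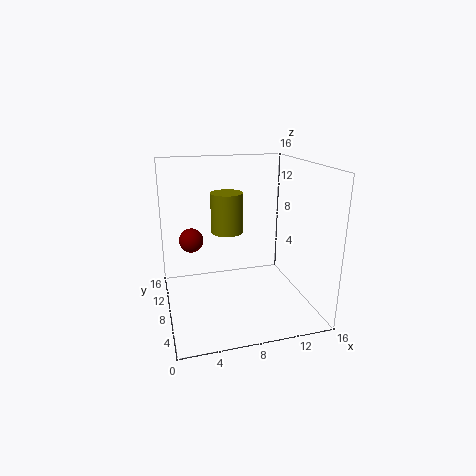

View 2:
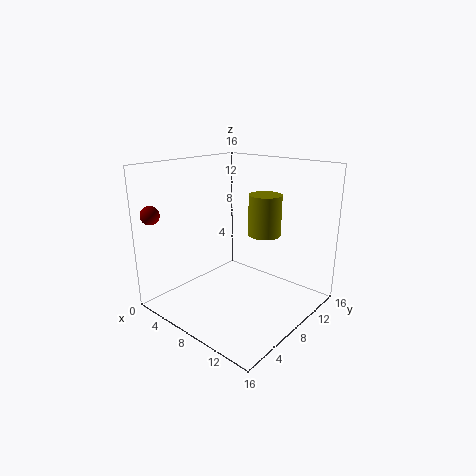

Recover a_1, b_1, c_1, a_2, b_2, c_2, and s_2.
a_1 = 2, b_1 = 1, c_1 = 11, a_2 = 8, b_2 = 13, c_2 = 7, s_2 = 2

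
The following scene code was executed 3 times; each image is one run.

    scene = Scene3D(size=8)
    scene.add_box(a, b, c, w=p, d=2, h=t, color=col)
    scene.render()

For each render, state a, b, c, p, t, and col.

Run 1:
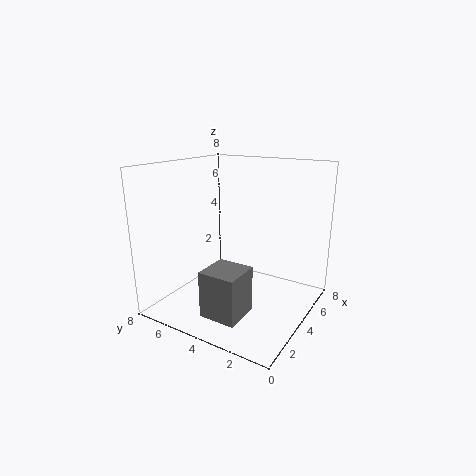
a = 1, b = 2.5, c = 0.5, p = 2, t = 2.5, col = 'gray'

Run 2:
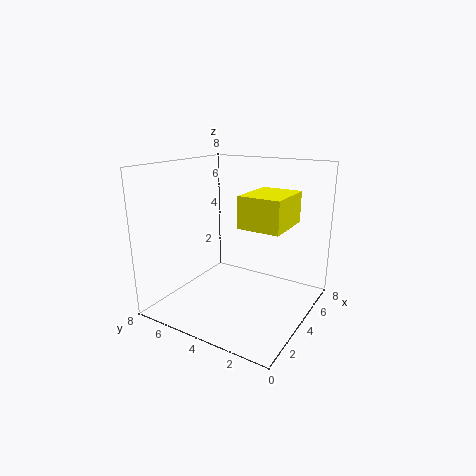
a = 1.5, b = 0.5, c = 5.5, p = 2.5, t = 1.5, col = 'yellow'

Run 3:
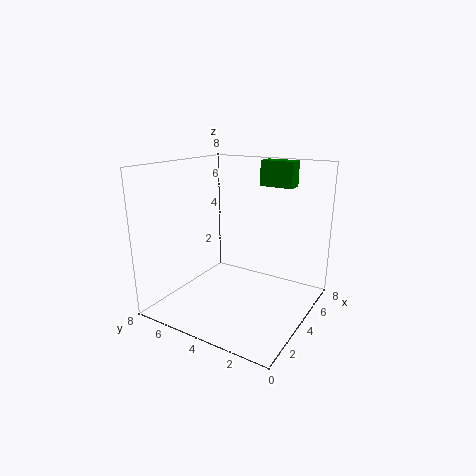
a = 6.5, b = 2, c = 6.5, p = 1, t = 1.5, col = 'green'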